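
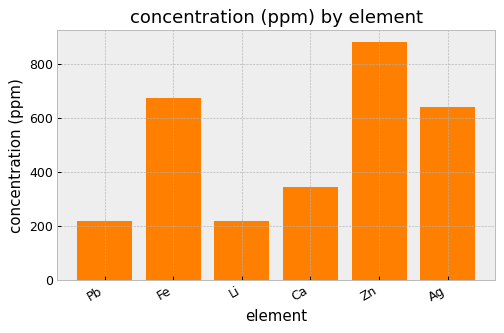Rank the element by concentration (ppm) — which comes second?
Fe

Top 3: Zn ≈ 900, Fe ≈ 700, Ag ≈ 600.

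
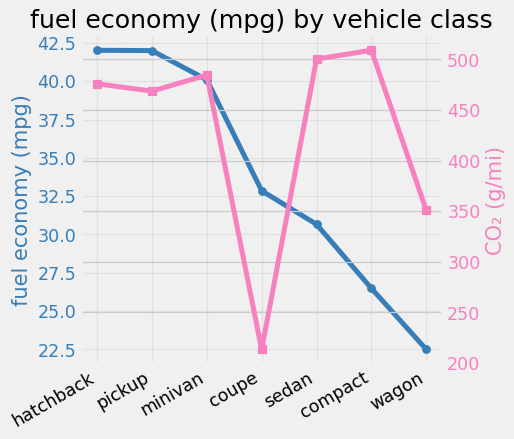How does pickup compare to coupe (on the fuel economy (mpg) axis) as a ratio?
≈ 1.31×

pickup ≈ 42, coupe ≈ 32; 42/32 ≈ 1.31.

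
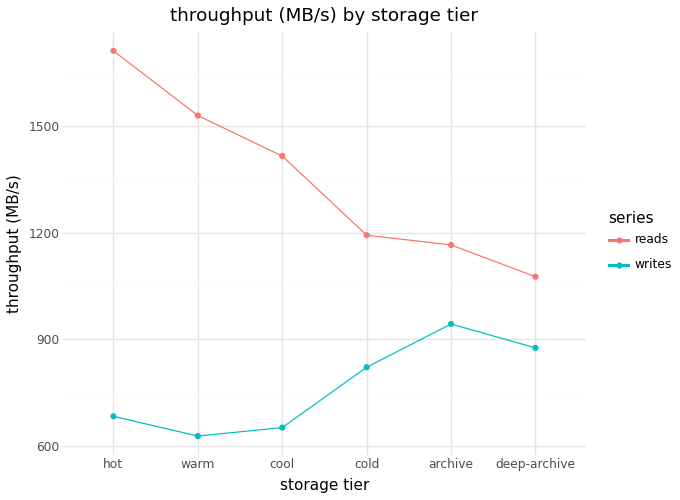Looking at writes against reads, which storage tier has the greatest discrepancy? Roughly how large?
hot: writes ≈ 700, reads ≈ 1700 → gap ≈ 1000. Next-largest (warm) is only ≈ 900.

hot, ≈ 1000 MB/s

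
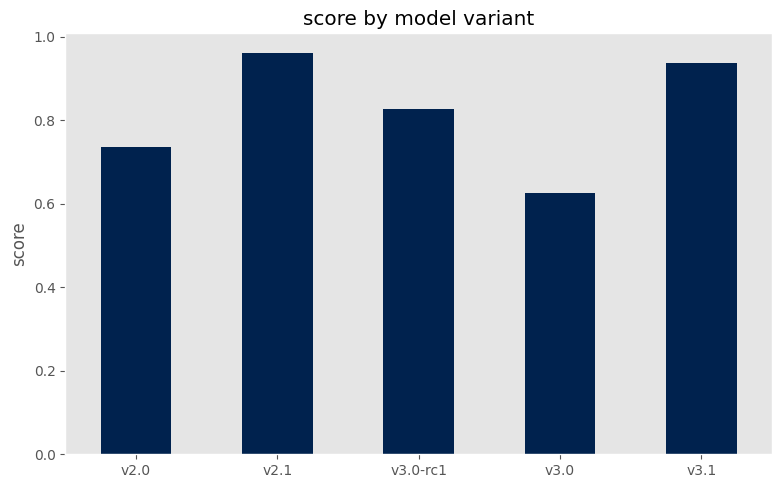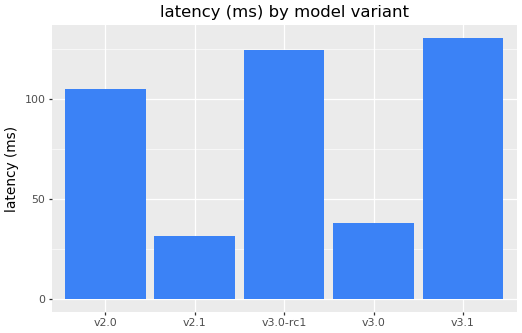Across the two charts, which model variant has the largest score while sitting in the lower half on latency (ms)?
v2.1

Chart 2 median latency (ms) ≈ 100; below-median model variants: v2.1, v3.0. Among those, v2.1 has the highest score (≈ 1).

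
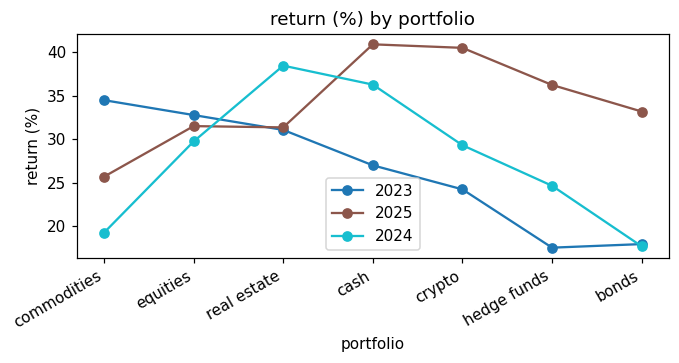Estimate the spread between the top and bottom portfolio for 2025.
≈ 14

Max cash ≈ 40, min commodities ≈ 26; range ≈ 14.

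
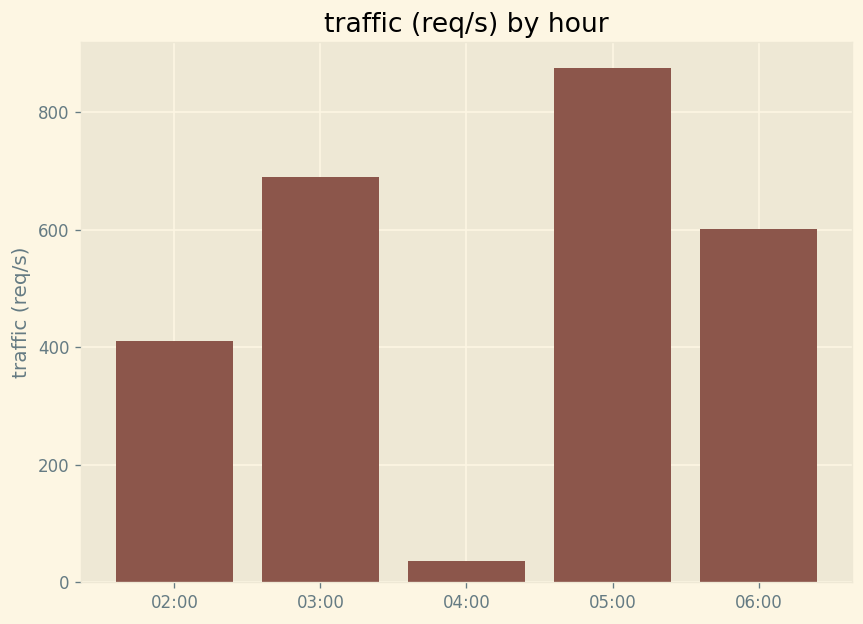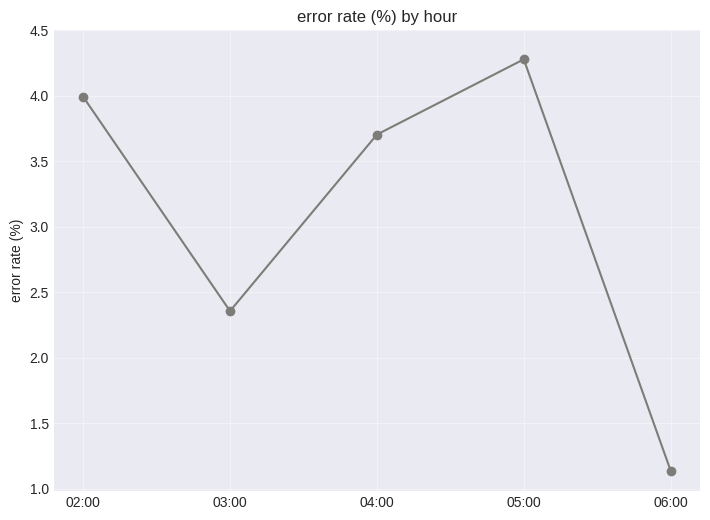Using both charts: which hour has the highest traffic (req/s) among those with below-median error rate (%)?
Chart 2 median error rate (%) ≈ 3.5; below-median hours: 03:00, 06:00. Among those, 03:00 has the highest traffic (req/s) (≈ 700).

03:00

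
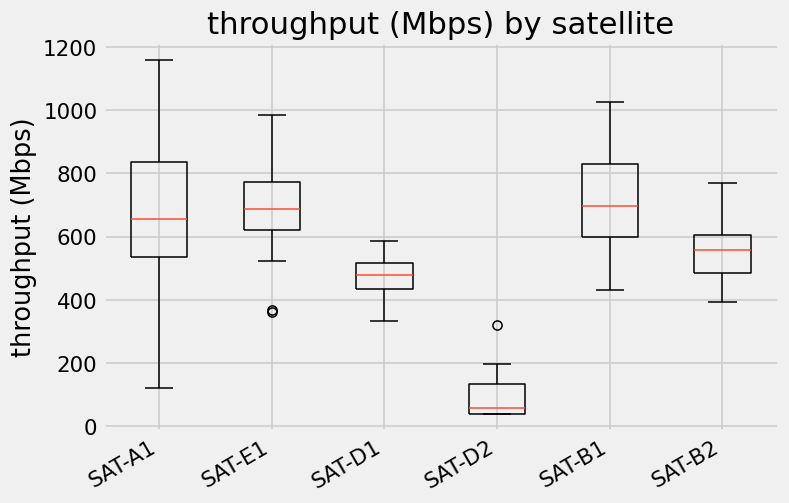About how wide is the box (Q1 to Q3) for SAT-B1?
≈ 250

Q3 ≈ 850, Q1 ≈ 600; IQR ≈ 250.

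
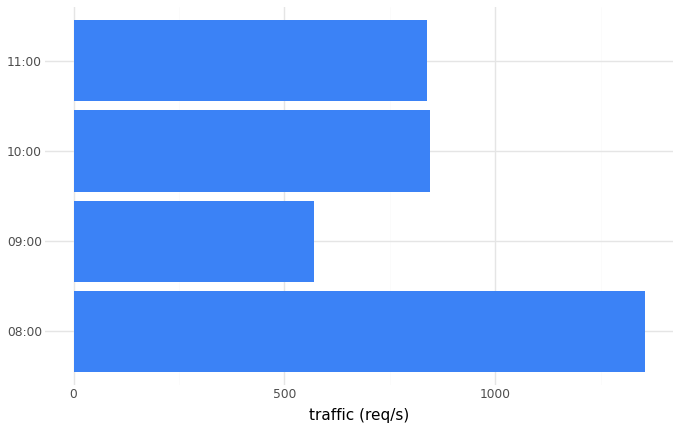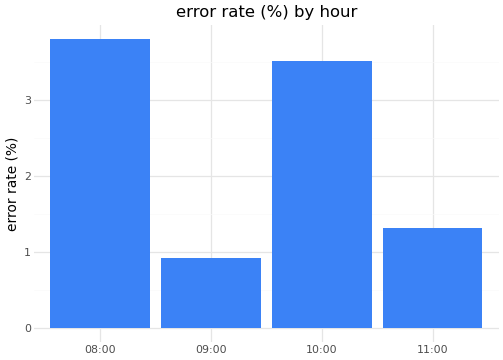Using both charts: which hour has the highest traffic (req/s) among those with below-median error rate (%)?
Chart 2 median error rate (%) ≈ 2.5; below-median hours: 09:00, 11:00. Among those, 11:00 has the highest traffic (req/s) (≈ 800).

11:00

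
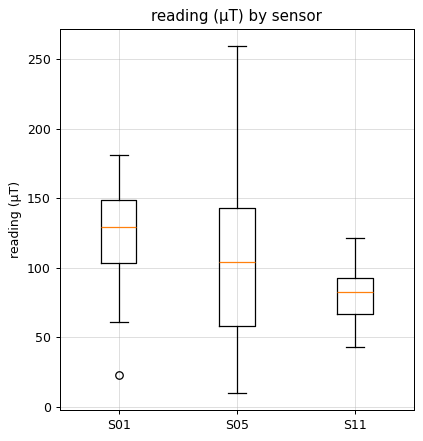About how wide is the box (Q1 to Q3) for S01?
Q3 ≈ 150, Q1 ≈ 105; IQR ≈ 45.

≈ 45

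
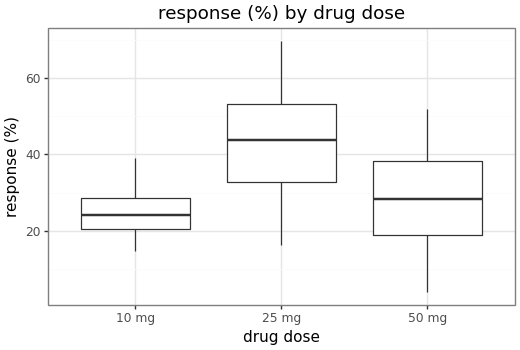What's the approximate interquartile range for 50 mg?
Q3 ≈ 38, Q1 ≈ 20; IQR ≈ 18.

≈ 18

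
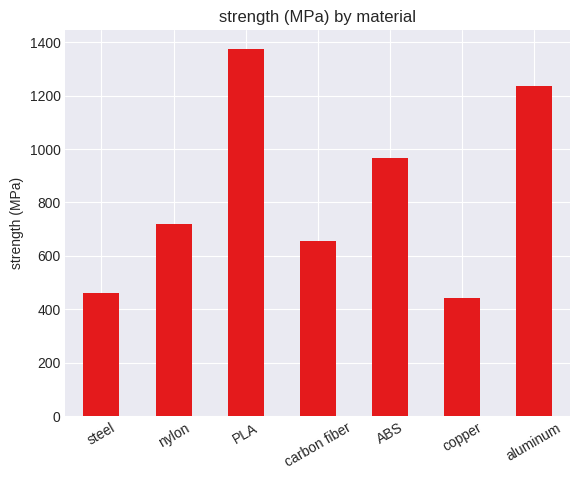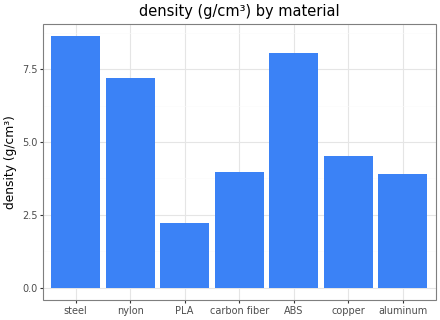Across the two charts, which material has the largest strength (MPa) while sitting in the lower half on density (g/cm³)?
Chart 2 median density (g/cm³) ≈ 5; below-median materials: PLA, carbon fiber, aluminum. Among those, PLA has the highest strength (MPa) (≈ 1400).

PLA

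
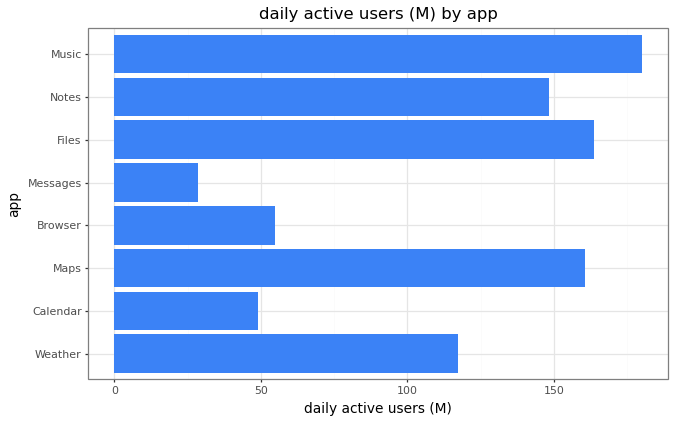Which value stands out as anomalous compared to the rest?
Messages ≈ 20; the rest sit between ≈ 40 and ≈ 180.

Messages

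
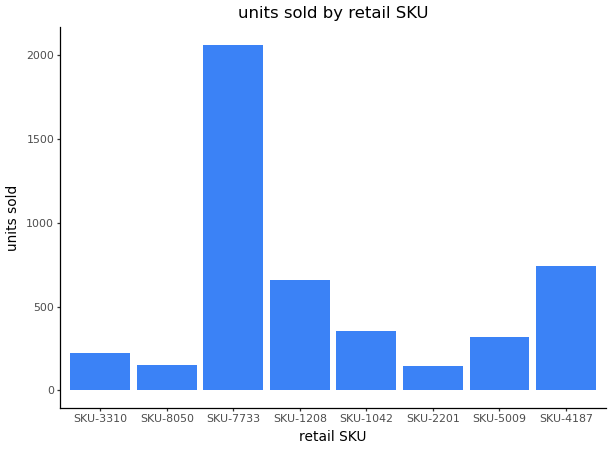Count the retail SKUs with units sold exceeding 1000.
1

Above 1000: SKU-7733.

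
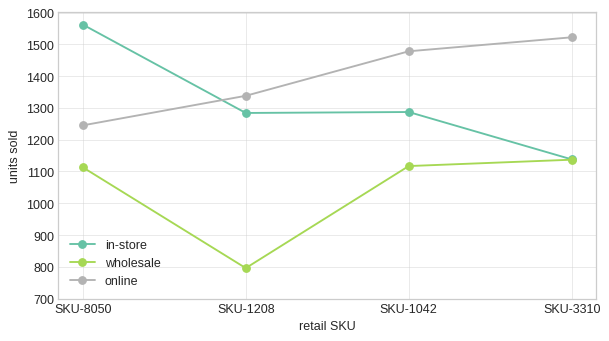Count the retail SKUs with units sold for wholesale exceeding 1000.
Above 1000: SKU-8050, SKU-1042, SKU-3310.

3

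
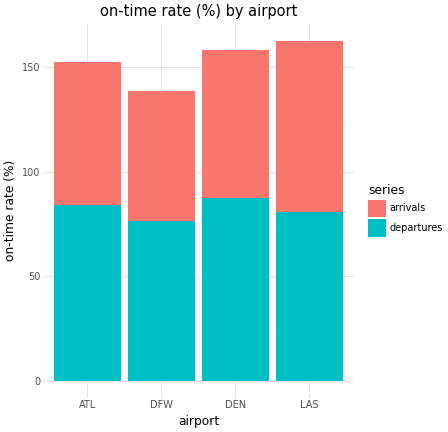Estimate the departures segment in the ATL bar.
≈ 80

departures top ≈ 80, bottom ≈ 0; segment ≈ 80.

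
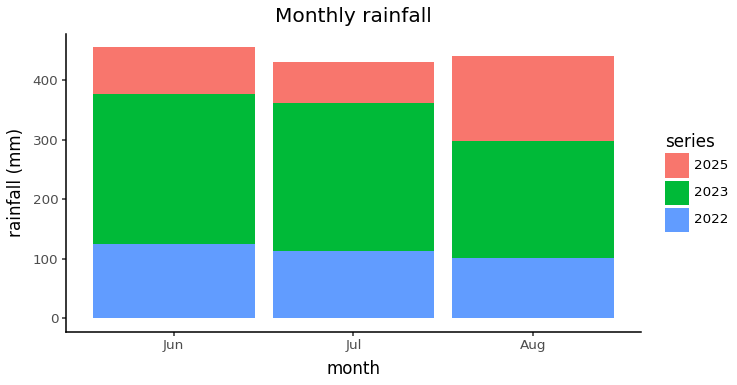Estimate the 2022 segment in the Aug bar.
2022 top ≈ 100, bottom ≈ 0; segment ≈ 100.

≈ 100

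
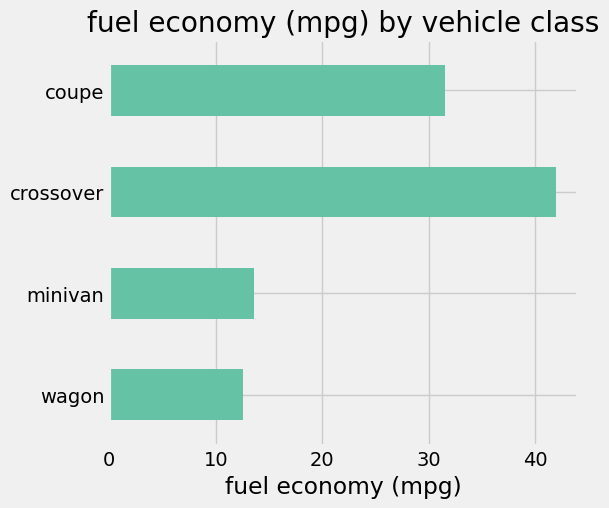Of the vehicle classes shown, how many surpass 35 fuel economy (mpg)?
Above 35: crossover.

1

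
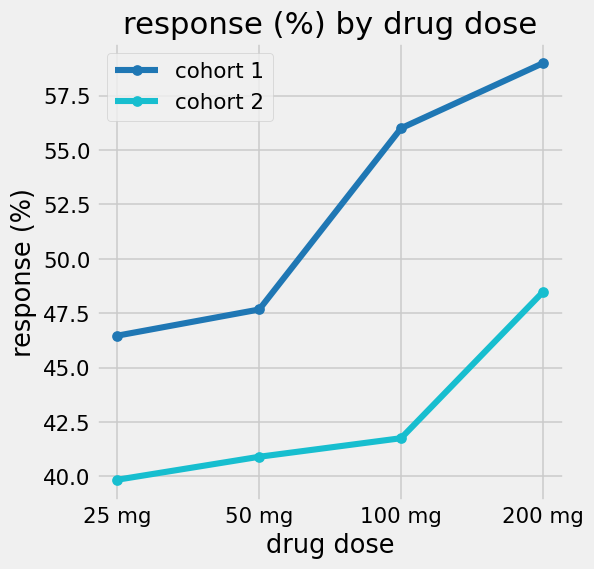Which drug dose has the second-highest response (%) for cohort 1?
Top 3 for cohort 1: 200 mg ≈ 58, 100 mg ≈ 56, 50 mg ≈ 48.

100 mg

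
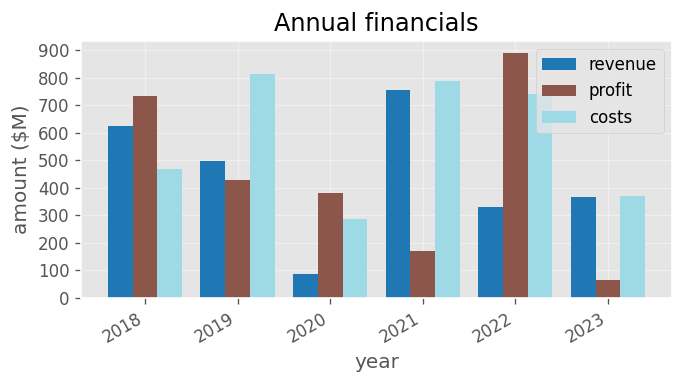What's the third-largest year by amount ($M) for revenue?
2019

Top 4 for revenue: 2021 ≈ 800, 2018 ≈ 600, 2019 ≈ 500, 2023 ≈ 400.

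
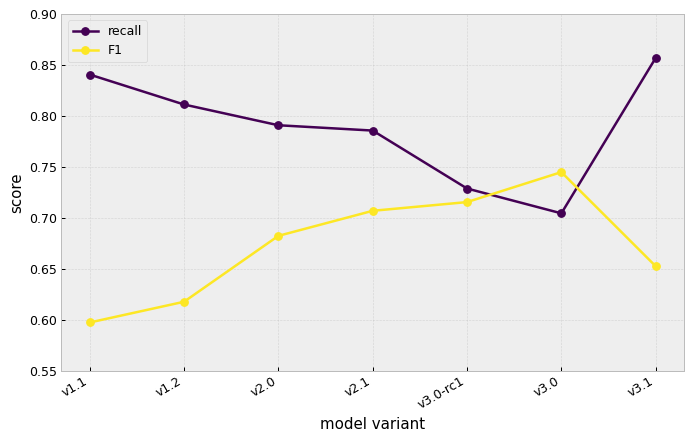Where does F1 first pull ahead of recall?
v3.0-rc1: F1 ≈ 0.70 vs recall ≈ 0.75 (not yet); v3.0: F1 ≈ 0.75 vs recall ≈ 0.70 (first crossover).

v3.0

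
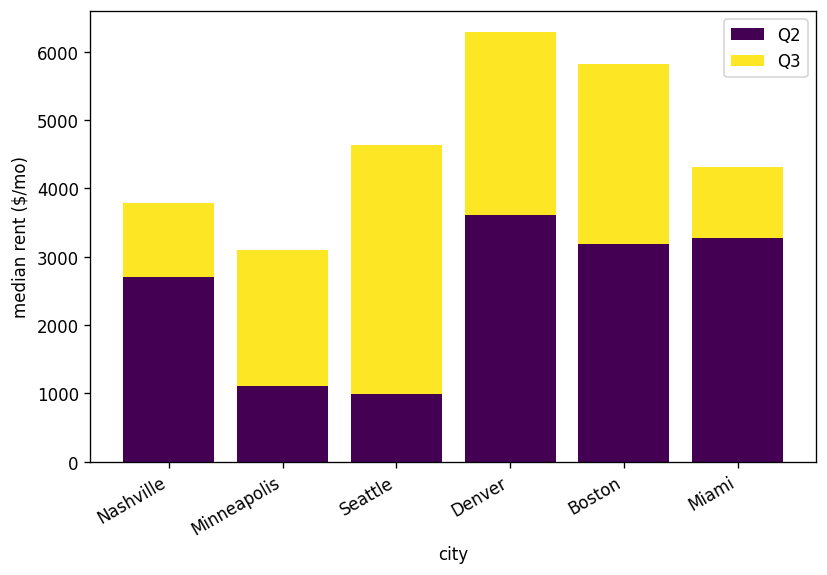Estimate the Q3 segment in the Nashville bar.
≈ 1000

Q3 top ≈ 4000, bottom ≈ 3000; segment ≈ 1000.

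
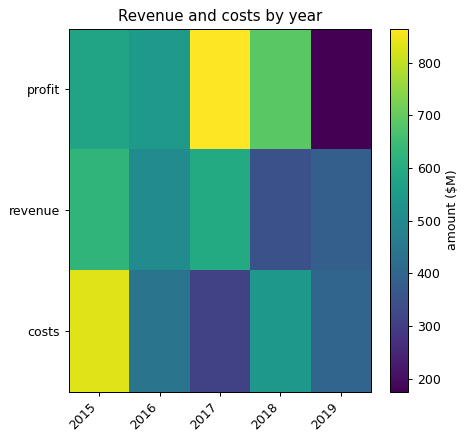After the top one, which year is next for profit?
2018

Top 3 for profit: 2017 ≈ 900, 2018 ≈ 700, 2015 ≈ 600.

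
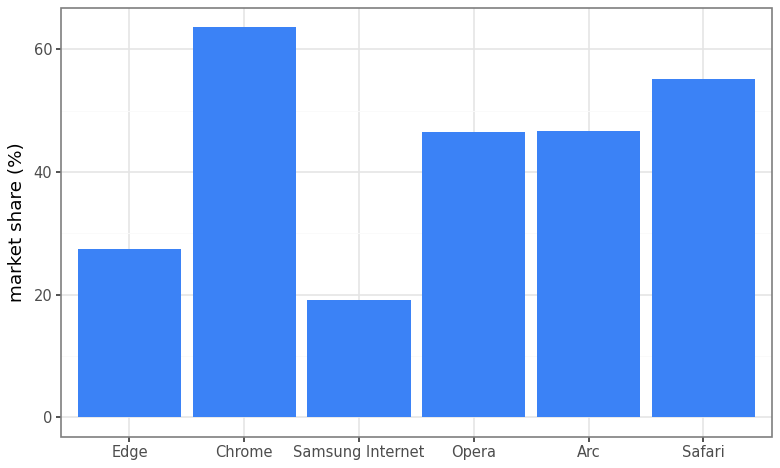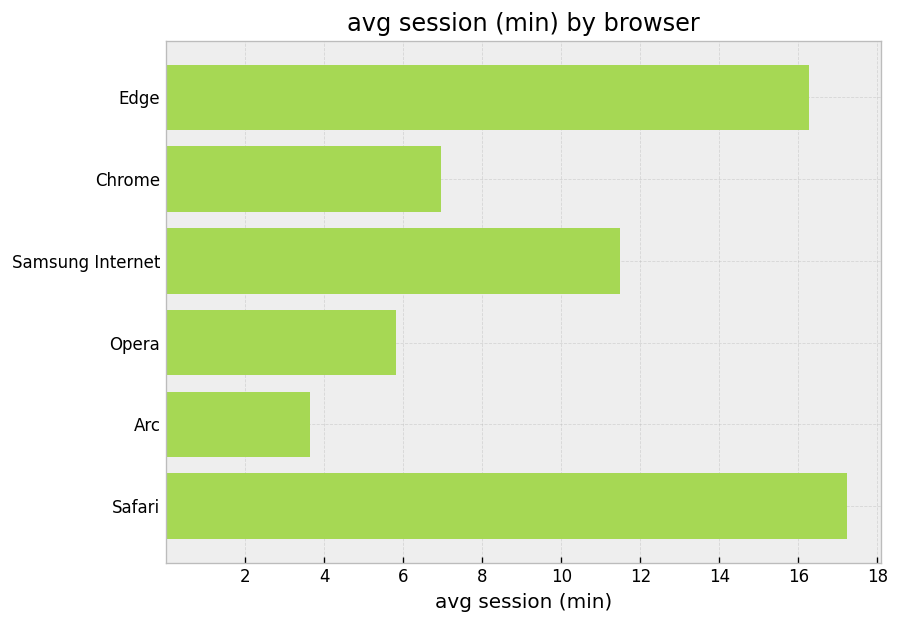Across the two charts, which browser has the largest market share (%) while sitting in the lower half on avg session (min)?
Chart 2 median avg session (min) ≈ 10; below-median browsers: Chrome, Opera, Arc. Among those, Chrome has the highest market share (%) (≈ 60).

Chrome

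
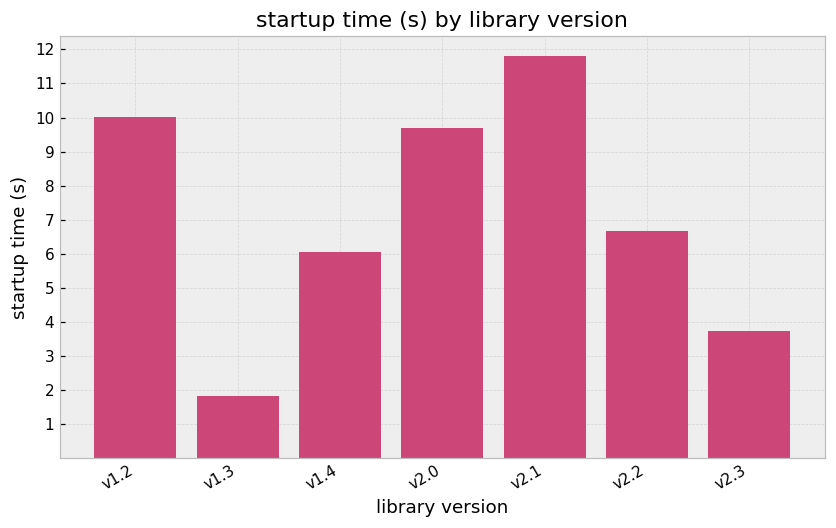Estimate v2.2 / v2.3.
≈ 1.75×

v2.2 ≈ 7, v2.3 ≈ 4; 7/4 ≈ 1.75.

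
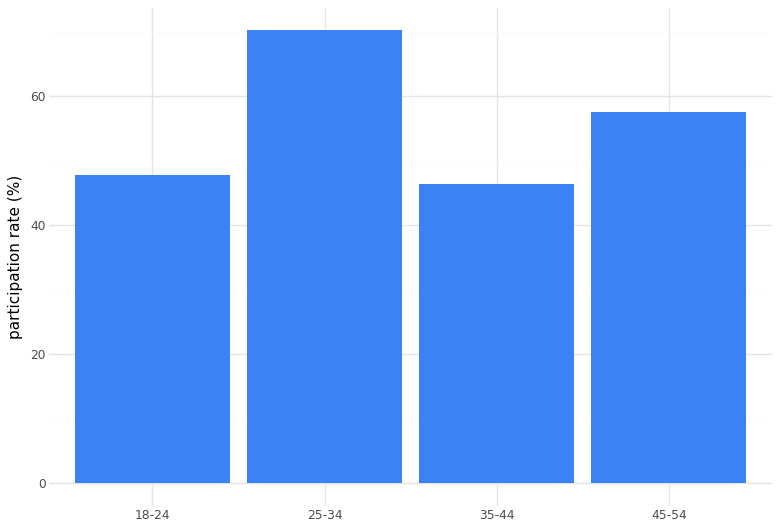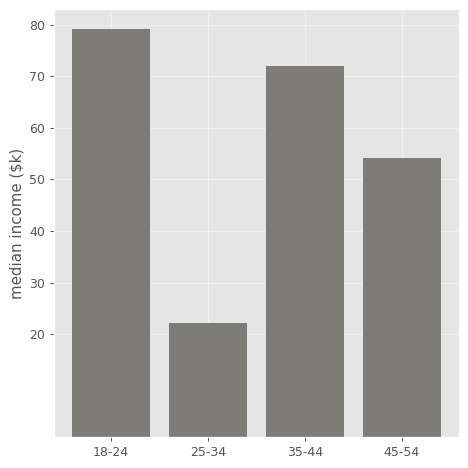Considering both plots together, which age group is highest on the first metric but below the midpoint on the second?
Chart 2 median median income ($k) ≈ 60; below-median age groups: 25-34, 45-54. Among those, 25-34 has the highest participation rate (%) (≈ 70).

25-34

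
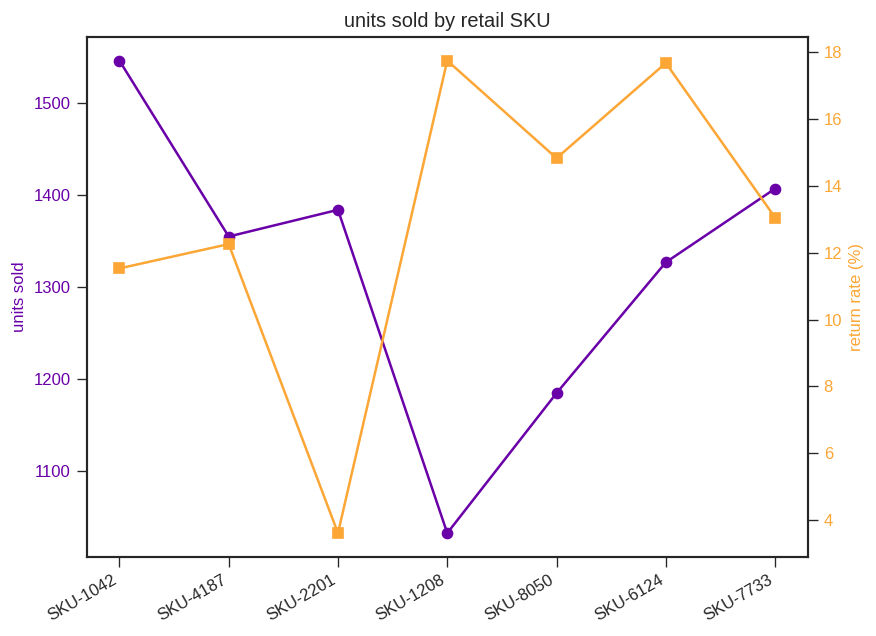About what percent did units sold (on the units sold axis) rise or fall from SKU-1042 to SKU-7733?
SKU-1042 ≈ 1550, SKU-7733 ≈ 1400; (1400 − 1550) / 1550 ≈ -9.7%.

≈ -9.7%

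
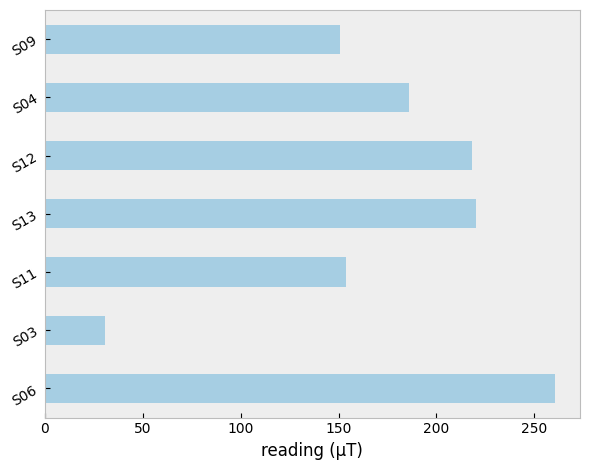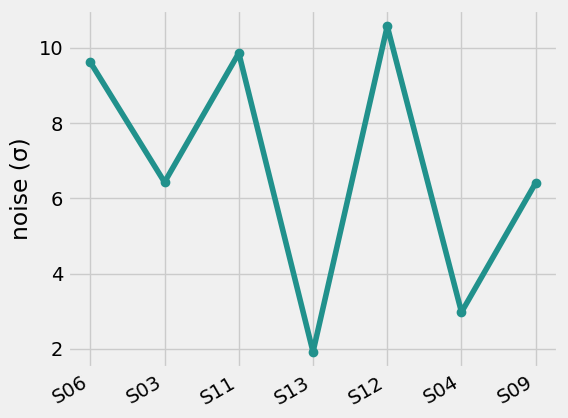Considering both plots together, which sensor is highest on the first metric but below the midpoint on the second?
S13

Chart 2 median noise (σ) ≈ 6; below-median sensors: S13, S04, S09. Among those, S13 has the highest reading (µT) (≈ 225).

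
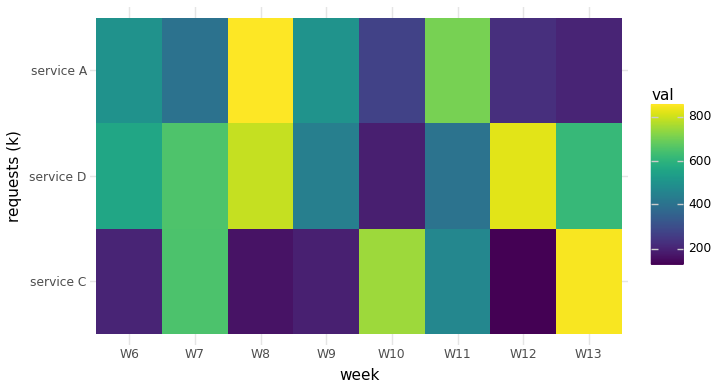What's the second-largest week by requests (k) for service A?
Top 3 for service A: W8 ≈ 900, W11 ≈ 700, W9 ≈ 500.

W11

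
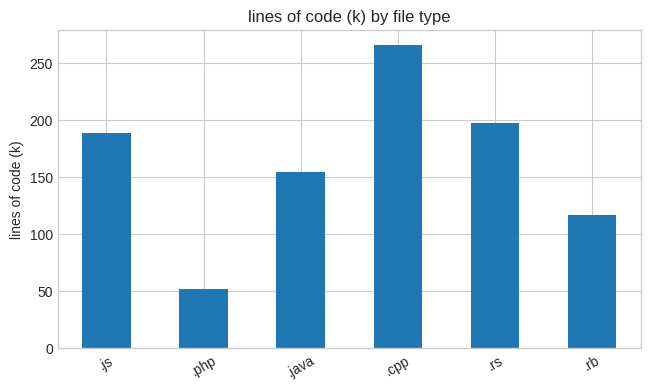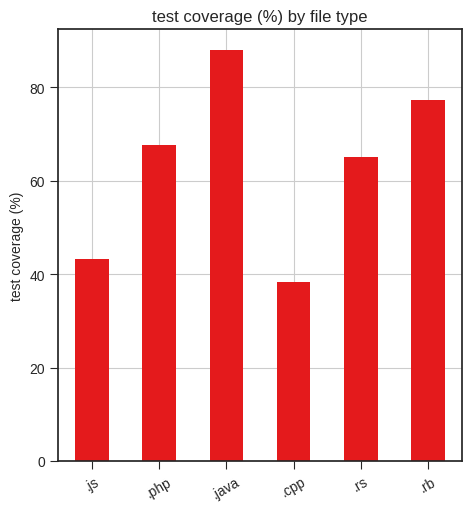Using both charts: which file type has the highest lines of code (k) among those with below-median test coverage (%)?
Chart 2 median test coverage (%) ≈ 70; below-median file types: .js, .cpp, .rs. Among those, .cpp has the highest lines of code (k) (≈ 275).

.cpp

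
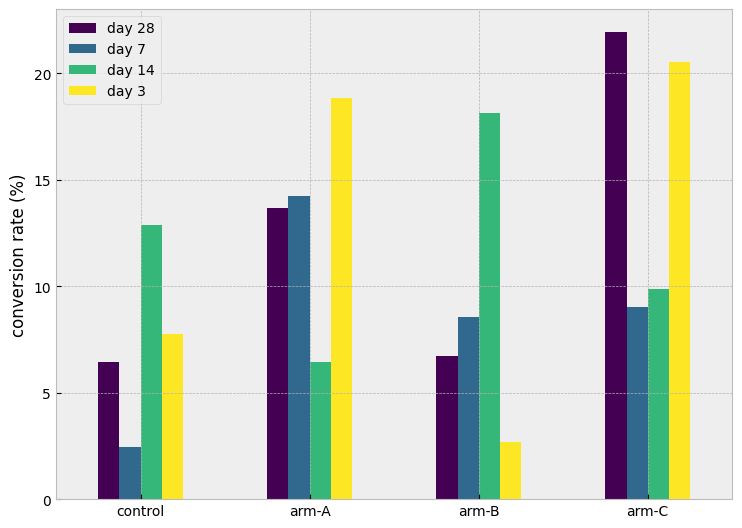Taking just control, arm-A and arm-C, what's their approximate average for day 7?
≈ 9

(2 + 14 + 10) / 3 ≈ 9.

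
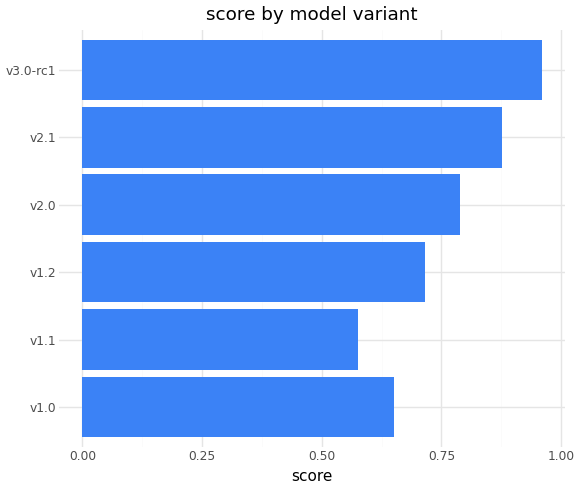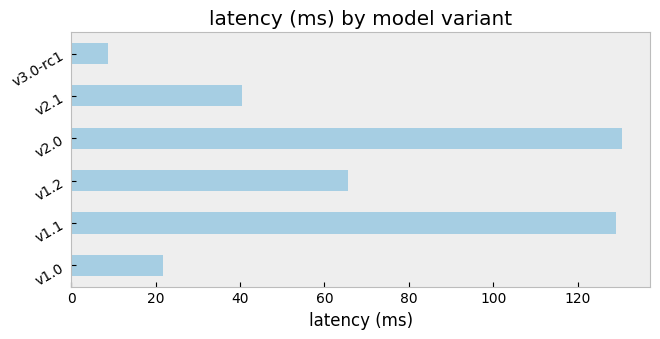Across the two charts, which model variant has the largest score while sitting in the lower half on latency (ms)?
Chart 2 median latency (ms) ≈ 60; below-median model variants: v1.0, v2.1, v3.0-rc1. Among those, v3.0-rc1 has the highest score (≈ 1).

v3.0-rc1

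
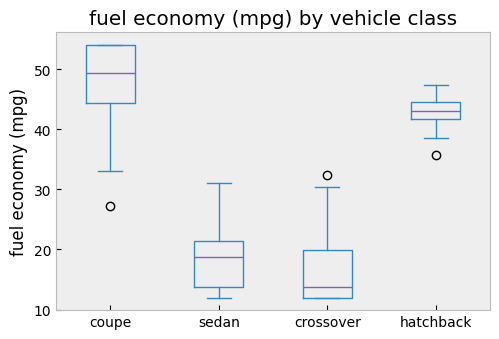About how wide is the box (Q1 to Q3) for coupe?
≈ 10

Q3 ≈ 55, Q1 ≈ 45; IQR ≈ 10.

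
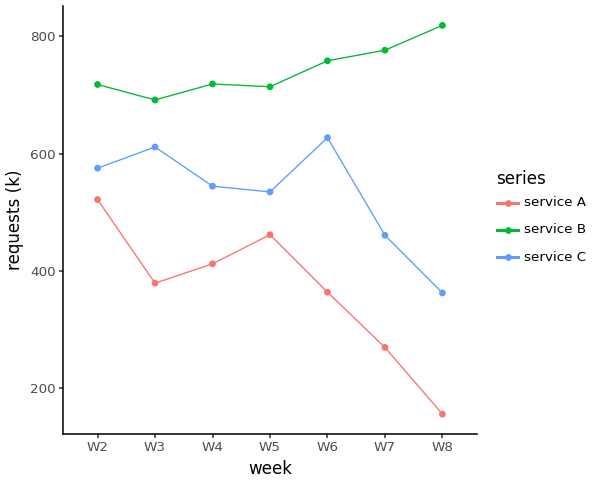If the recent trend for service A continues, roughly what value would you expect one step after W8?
Last three: 400, 300, 200 → slope ≈ -100/step → next ≈ 100.

≈ 100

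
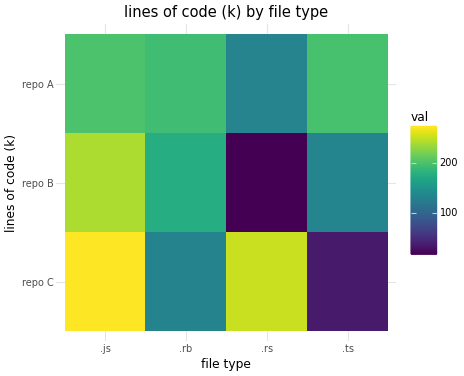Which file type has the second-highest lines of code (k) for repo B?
Top 3 for repo B: .js ≈ 250, .rb ≈ 175, .ts ≈ 125.

.rb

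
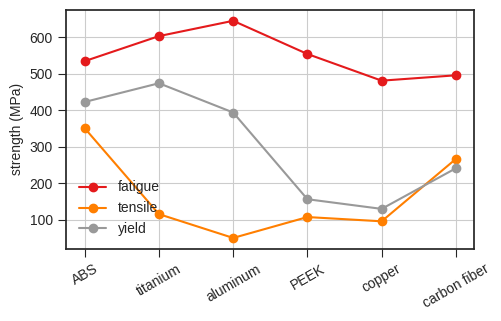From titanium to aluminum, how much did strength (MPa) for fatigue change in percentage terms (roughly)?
titanium ≈ 600, aluminum ≈ 650; (650 − 600) / 600 ≈ +8.3%.

≈ +8.3%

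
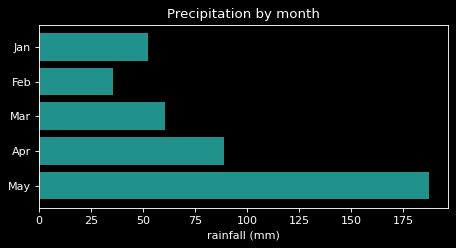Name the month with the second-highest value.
Top 3: May ≈ 180, Apr ≈ 80, Mar ≈ 60.

Apr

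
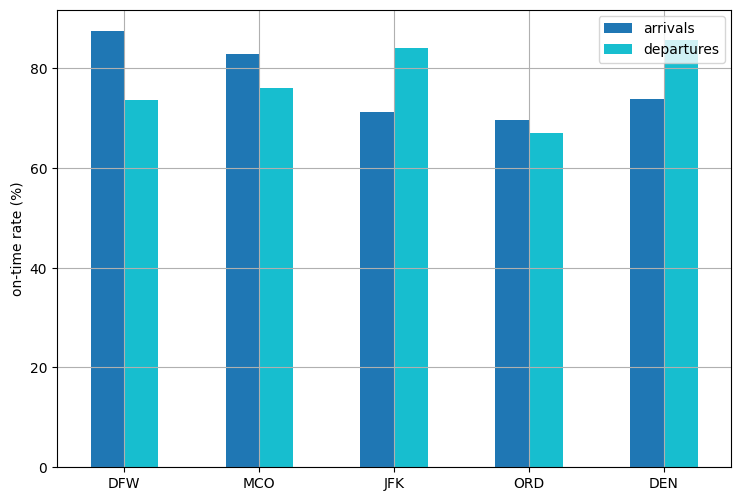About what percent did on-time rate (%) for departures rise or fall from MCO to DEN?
MCO ≈ 80, DEN ≈ 90; (90 − 80) / 80 ≈ +12.5%.

≈ +12.5%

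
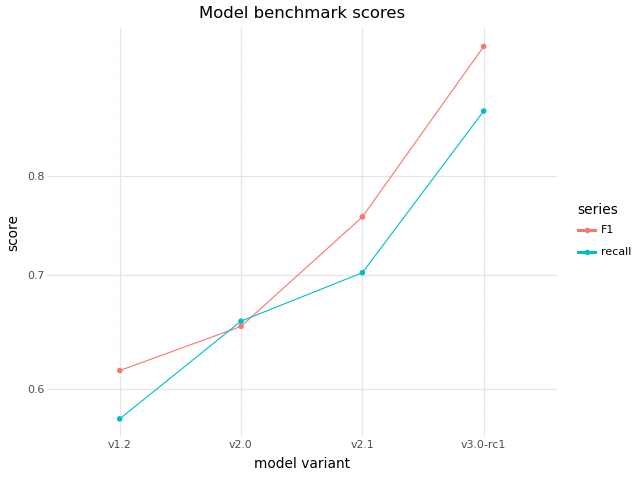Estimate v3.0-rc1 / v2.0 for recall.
v3.0-rc1 ≈ 0.85, v2.0 ≈ 0.65; 0.85/0.65 ≈ 1.31.

≈ 1.31×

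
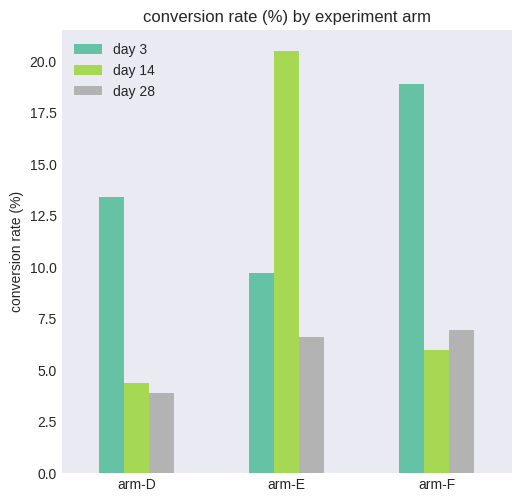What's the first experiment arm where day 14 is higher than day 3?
arm-D: day 14 ≈ 4 vs day 3 ≈ 14 (not yet); arm-E: day 14 ≈ 20 vs day 3 ≈ 10 (first crossover).

arm-E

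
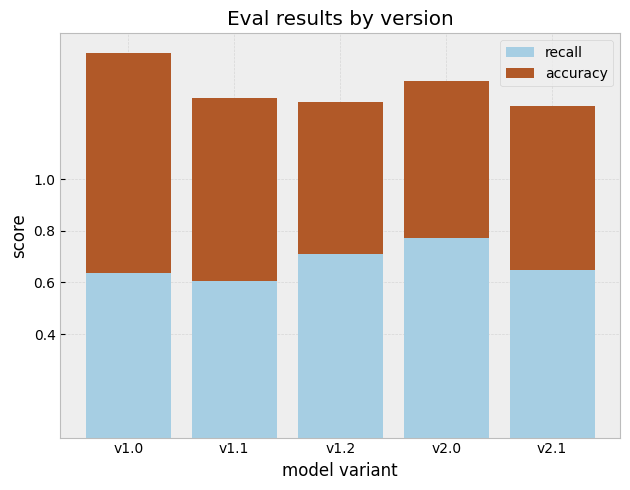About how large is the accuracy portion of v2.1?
accuracy top ≈ 1.2, bottom ≈ 0.6; segment ≈ 0.6.

≈ 0.6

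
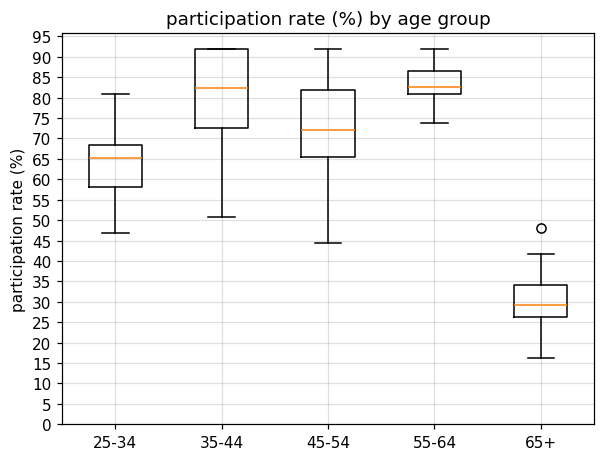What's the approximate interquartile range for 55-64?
≈ 5

Q3 ≈ 85, Q1 ≈ 80; IQR ≈ 5.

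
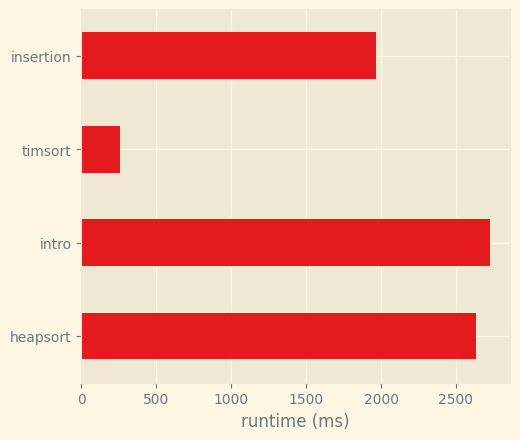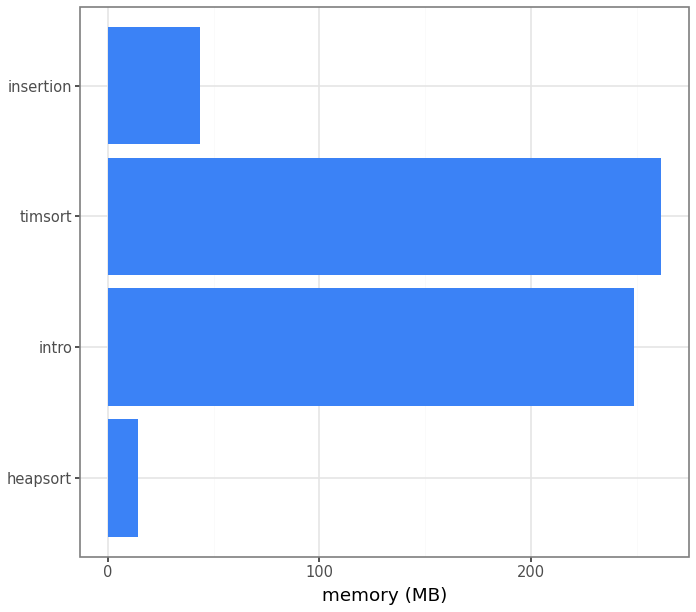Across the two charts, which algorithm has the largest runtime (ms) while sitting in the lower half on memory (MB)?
heapsort

Chart 2 median memory (MB) ≈ 150; below-median algorithms: heapsort, insertion. Among those, heapsort has the highest runtime (ms) (≈ 2500).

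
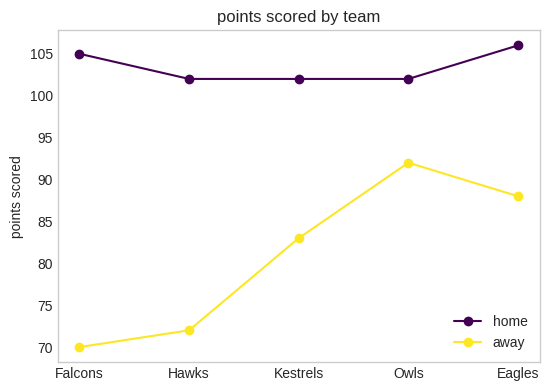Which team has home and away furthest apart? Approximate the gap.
Falcons, ≈ 35

Falcons: home ≈ 105, away ≈ 70 → gap ≈ 35. Next-largest (Hawks) is only ≈ 30.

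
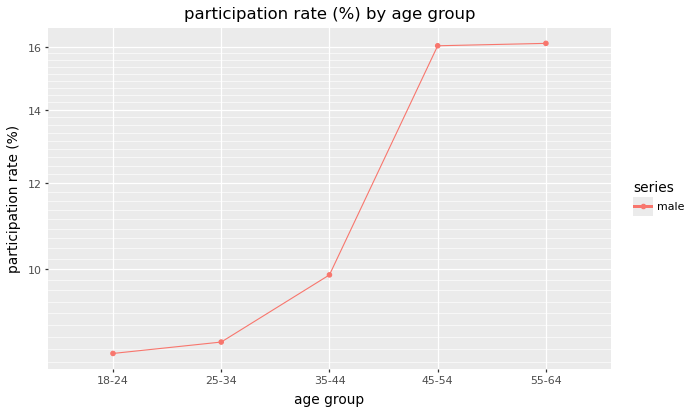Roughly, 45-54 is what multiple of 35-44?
45-54 ≈ 16, 35-44 ≈ 10; 16/10 ≈ 1.6.

≈ 1.6×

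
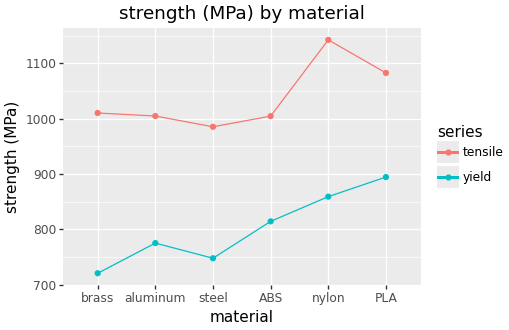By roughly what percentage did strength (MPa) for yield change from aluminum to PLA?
aluminum ≈ 800, PLA ≈ 900; (900 − 800) / 800 ≈ +12.5%.

≈ +12.5%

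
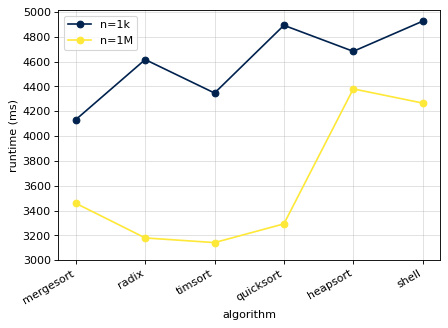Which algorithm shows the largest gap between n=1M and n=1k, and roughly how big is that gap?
quicksort, ≈ 1600 ms

quicksort: n=1M ≈ 3200, n=1k ≈ 4800 → gap ≈ 1600. Next-largest (radix) is only ≈ 1400.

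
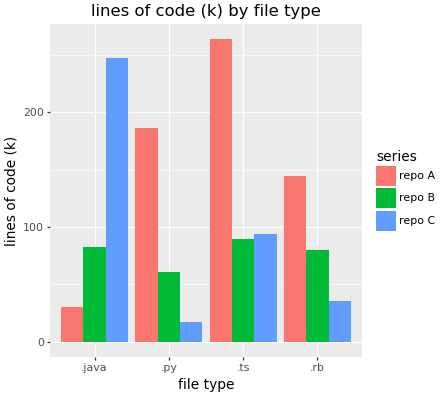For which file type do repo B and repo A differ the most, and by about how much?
.ts: repo B ≈ 100, repo A ≈ 275 → gap ≈ 175. Next-largest (.py) is only ≈ 125.

.ts, ≈ 175 k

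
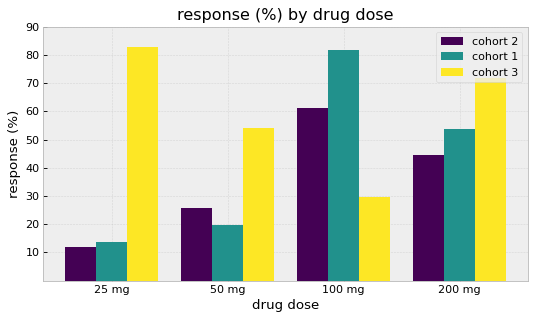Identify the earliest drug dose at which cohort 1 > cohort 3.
50 mg: cohort 1 ≈ 20 vs cohort 3 ≈ 50 (not yet); 100 mg: cohort 1 ≈ 80 vs cohort 3 ≈ 30 (first crossover).

100 mg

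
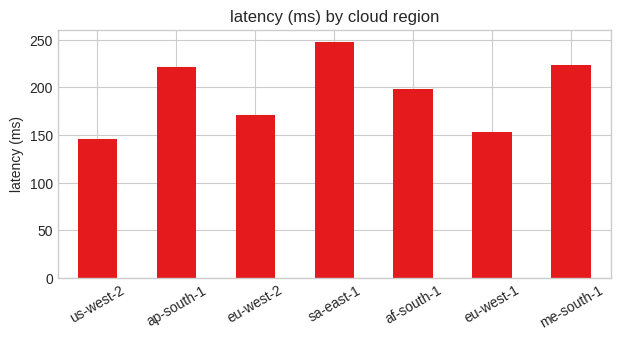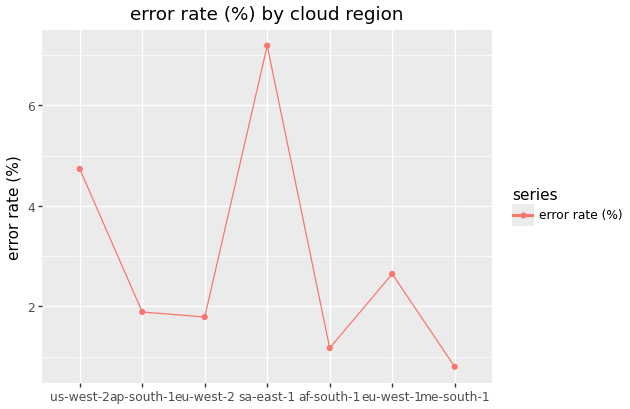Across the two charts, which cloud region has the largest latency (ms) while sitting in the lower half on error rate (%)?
Chart 2 median error rate (%) ≈ 2; below-median cloud regions: eu-west-2, af-south-1, me-south-1. Among those, me-south-1 has the highest latency (ms) (≈ 225).

me-south-1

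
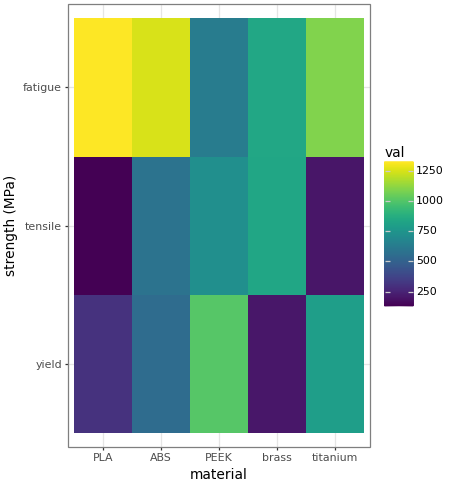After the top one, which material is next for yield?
Top 3 for yield: PEEK ≈ 1000, titanium ≈ 800, ABS ≈ 500.

titanium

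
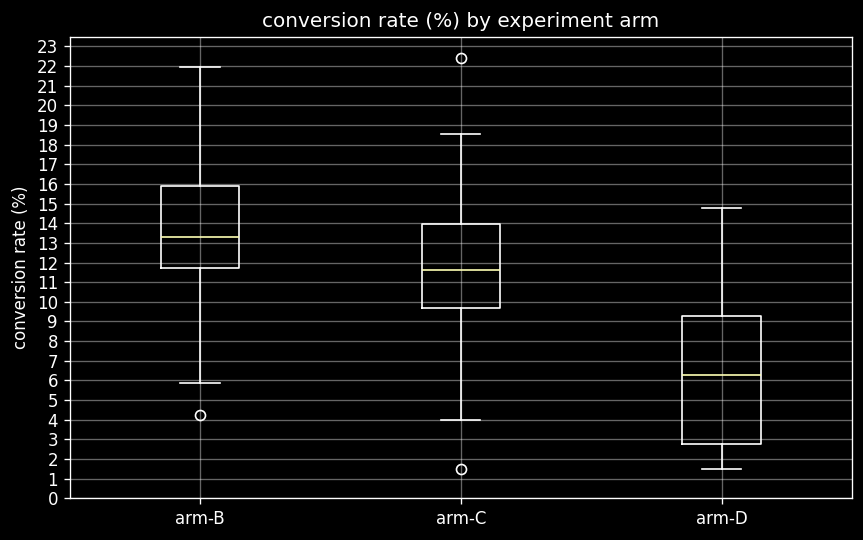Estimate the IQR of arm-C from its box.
Q3 ≈ 14, Q1 ≈ 10; IQR ≈ 4.

≈ 4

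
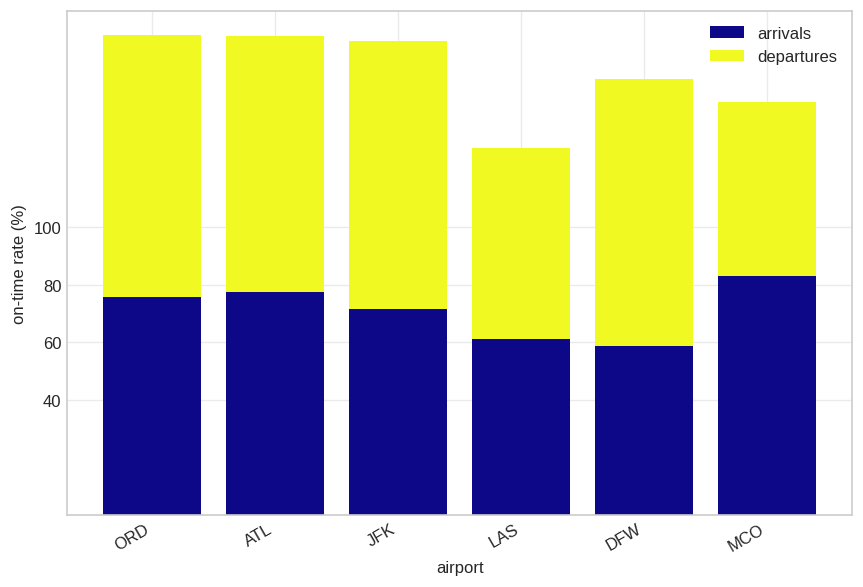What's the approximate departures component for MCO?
departures top ≈ 140, bottom ≈ 80; segment ≈ 60.

≈ 60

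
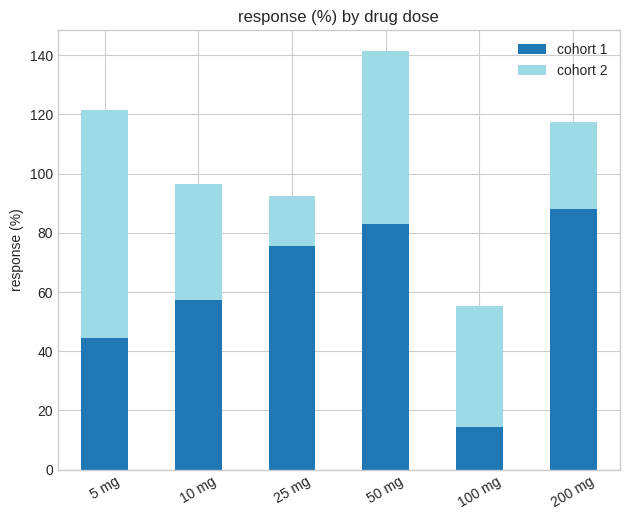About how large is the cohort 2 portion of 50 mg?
≈ 60

cohort 2 top ≈ 140, bottom ≈ 80; segment ≈ 60.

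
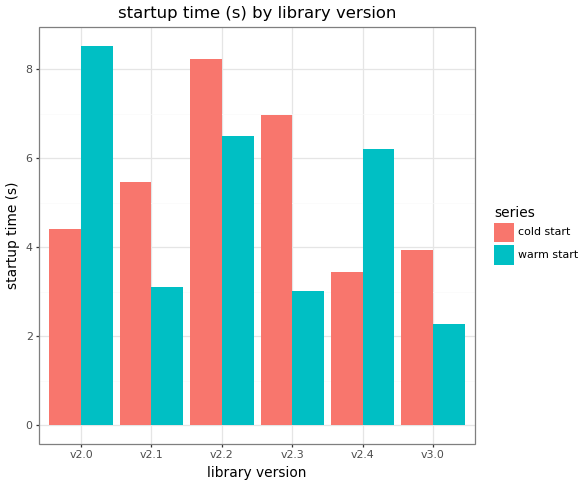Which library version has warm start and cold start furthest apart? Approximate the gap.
v2.0: warm start ≈ 9, cold start ≈ 4 → gap ≈ 5. Next-largest (v2.3) is only ≈ 4.

v2.0, ≈ 5 s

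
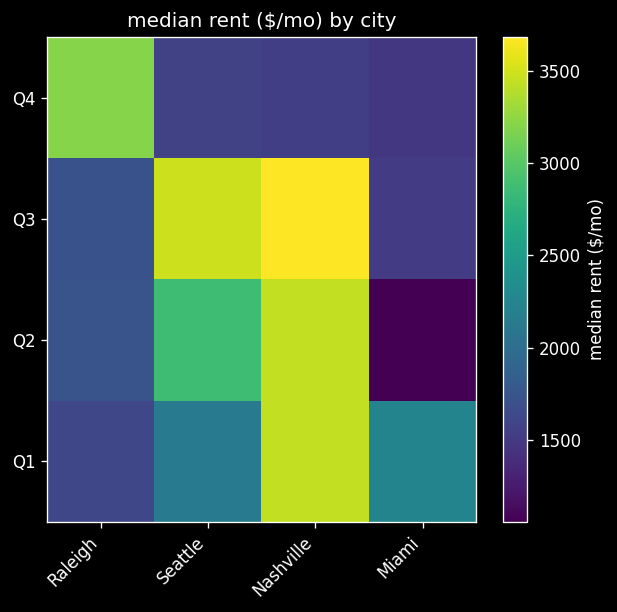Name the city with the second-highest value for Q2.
Top 3 for Q2: Nashville ≈ 3500, Seattle ≈ 3000, Raleigh ≈ 1500.

Seattle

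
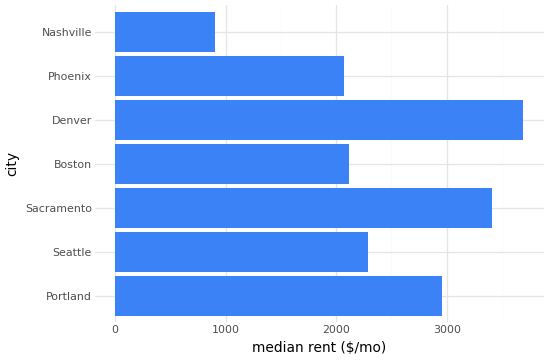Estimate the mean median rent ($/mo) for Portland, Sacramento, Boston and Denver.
(3000 + 3500 + 2000 + 3500) / 4 ≈ 3000.

≈ 3000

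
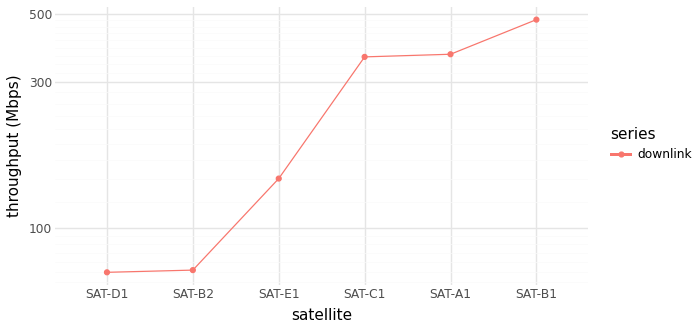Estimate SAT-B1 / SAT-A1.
SAT-B1 ≈ 500, SAT-A1 ≈ 350; 500/350 ≈ 1.43.

≈ 1.43×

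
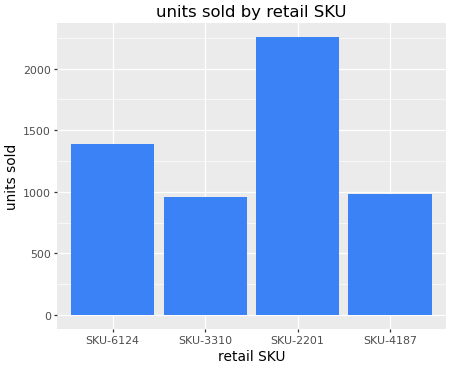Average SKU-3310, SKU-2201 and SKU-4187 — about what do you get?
≈ 1400

(1000 + 2200 + 1000) / 3 ≈ 1400.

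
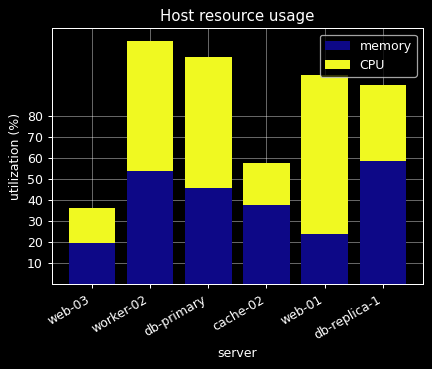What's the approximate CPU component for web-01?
≈ 80

CPU top ≈ 100, bottom ≈ 20; segment ≈ 80.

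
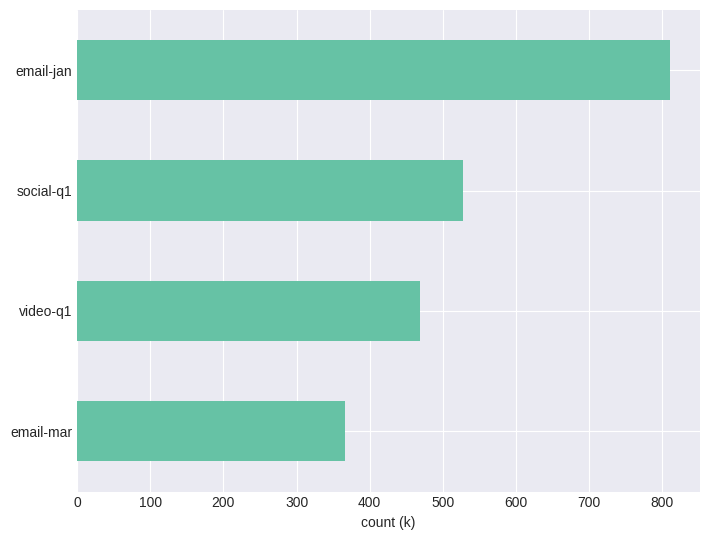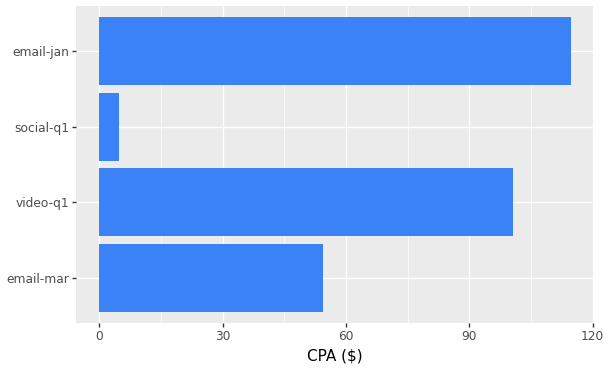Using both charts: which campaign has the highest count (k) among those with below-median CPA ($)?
Chart 2 median CPA ($) ≈ 80; below-median campaigns: email-mar, social-q1. Among those, social-q1 has the highest count (k) (≈ 500).

social-q1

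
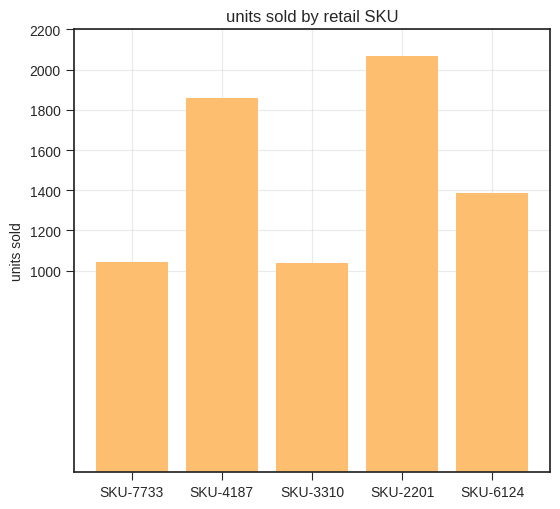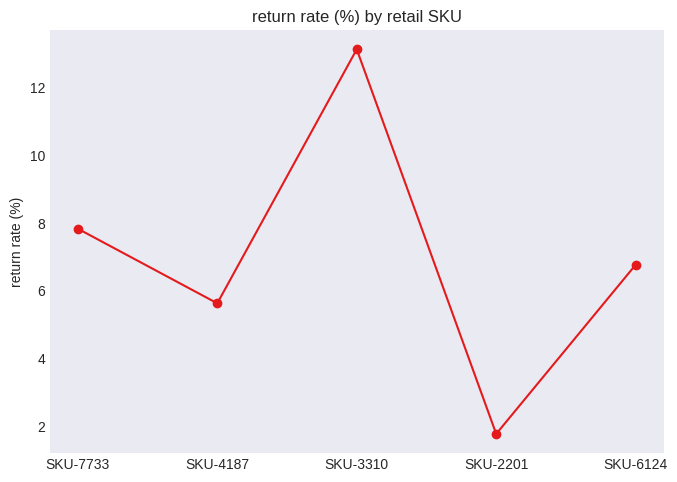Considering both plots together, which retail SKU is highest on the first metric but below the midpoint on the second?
Chart 2 median return rate (%) ≈ 6; below-median retail SKUs: SKU-4187, SKU-2201. Among those, SKU-2201 has the highest units sold (≈ 2000).

SKU-2201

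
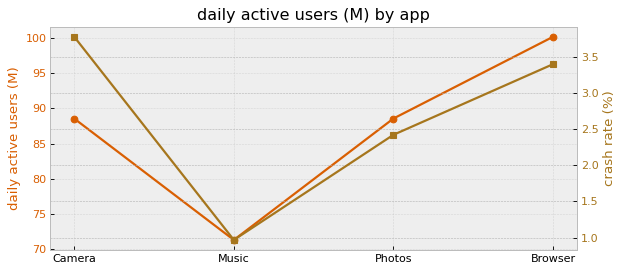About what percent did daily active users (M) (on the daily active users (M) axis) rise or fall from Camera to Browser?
Camera ≈ 90, Browser ≈ 100; (100 − 90) / 90 ≈ +11.1%.

≈ +11.1%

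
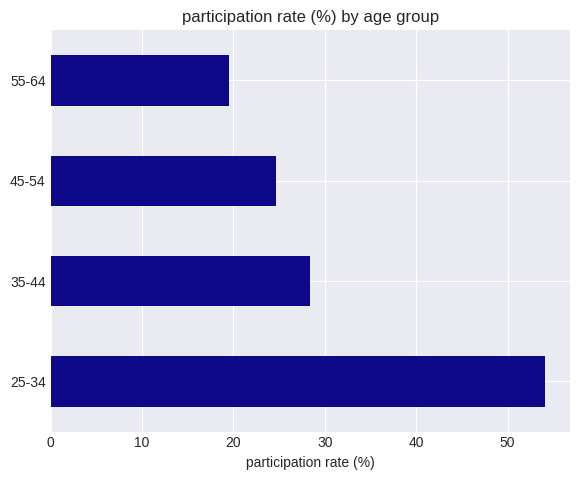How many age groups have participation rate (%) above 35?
Above 35: 25-34.

1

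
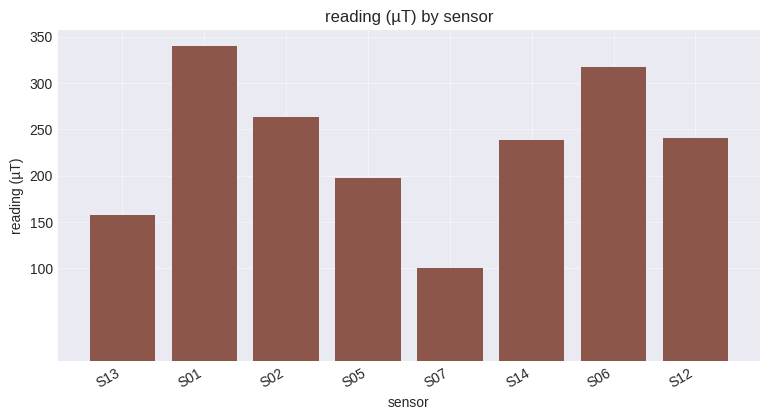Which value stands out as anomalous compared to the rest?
S07

S07 ≈ 100; the rest sit between ≈ 150 and ≈ 350.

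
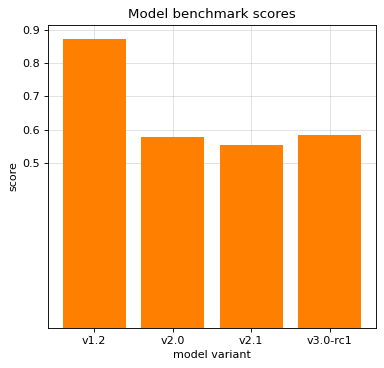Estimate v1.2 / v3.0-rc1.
v1.2 ≈ 0.9, v3.0-rc1 ≈ 0.6; 0.9/0.6 ≈ 1.5.

≈ 1.5×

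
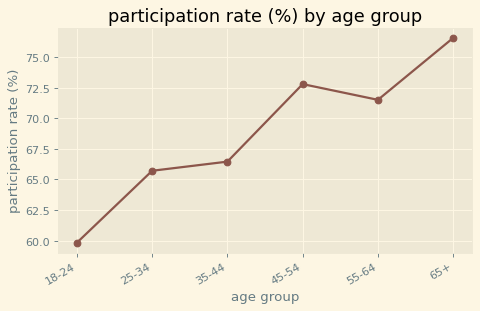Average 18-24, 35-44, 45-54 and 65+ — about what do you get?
≈ 68

(60 + 66 + 72 + 76) / 4 ≈ 68.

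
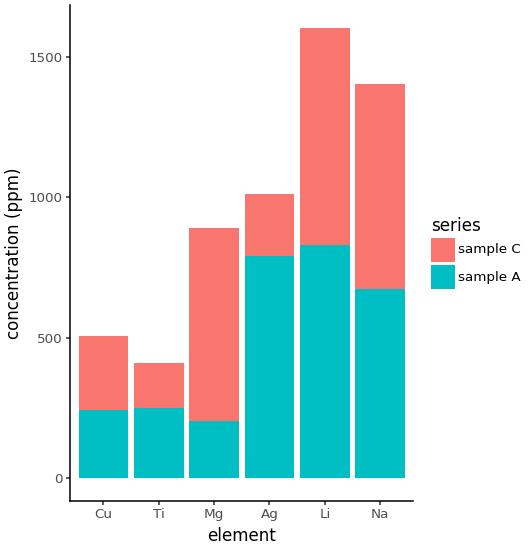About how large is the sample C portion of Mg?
sample C top ≈ 800, bottom ≈ 200; segment ≈ 600.

≈ 600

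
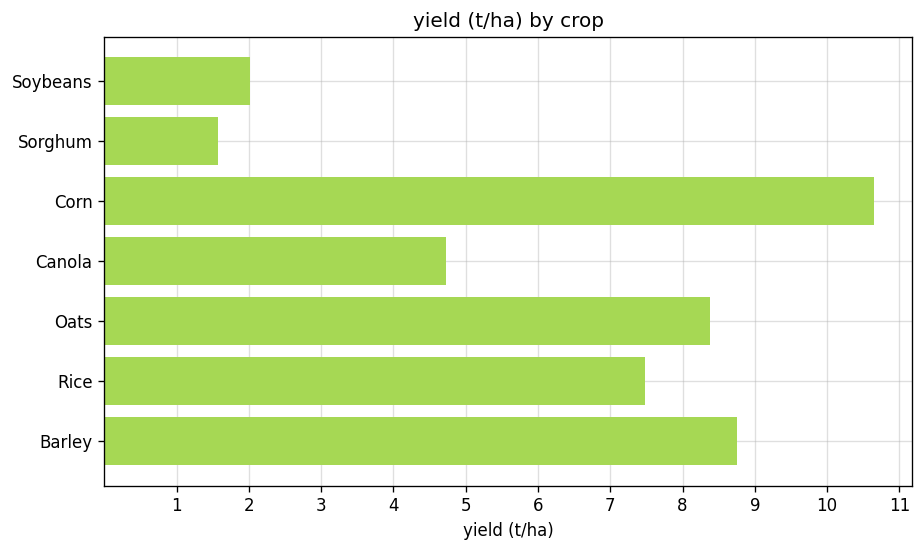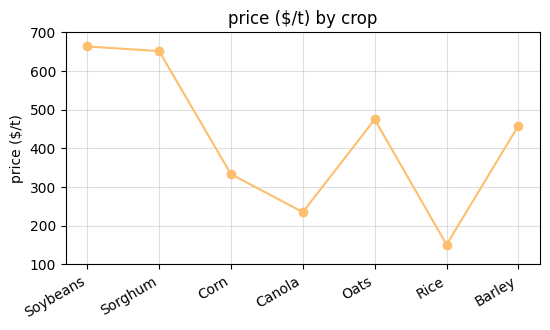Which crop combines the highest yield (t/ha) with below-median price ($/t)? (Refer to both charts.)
Corn

Chart 2 median price ($/t) ≈ 500; below-median crops: Corn, Canola, Rice. Among those, Corn has the highest yield (t/ha) (≈ 11).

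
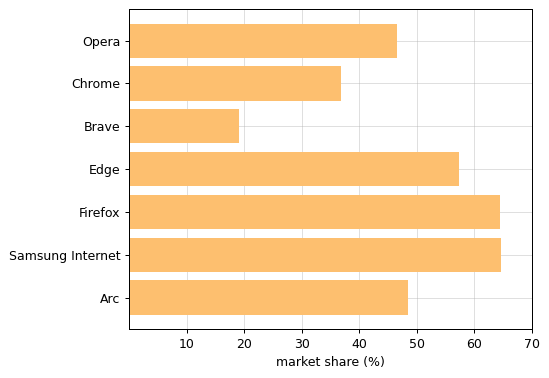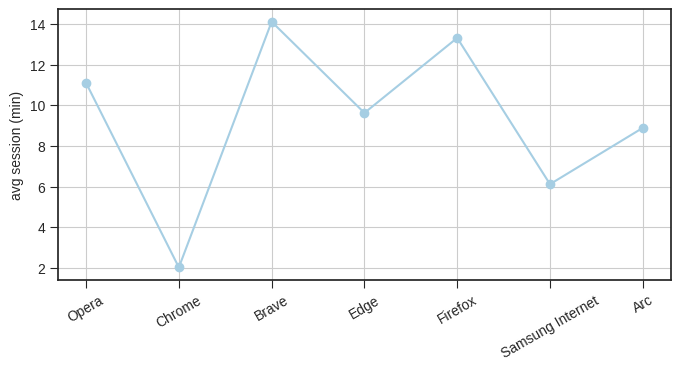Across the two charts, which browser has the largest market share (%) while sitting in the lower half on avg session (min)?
Chart 2 median avg session (min) ≈ 10; below-median browsers: Chrome, Samsung Internet, Arc. Among those, Samsung Internet has the highest market share (%) (≈ 60).

Samsung Internet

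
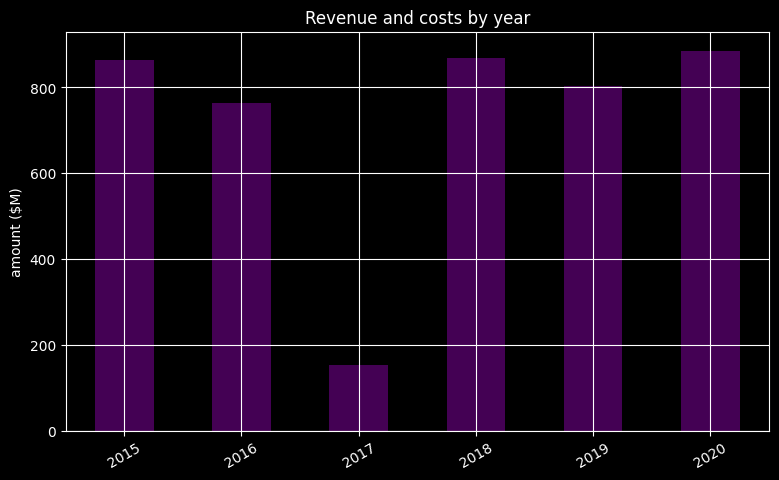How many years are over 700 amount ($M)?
Above 700: 2015, 2016, 2018, 2019, 2020.

5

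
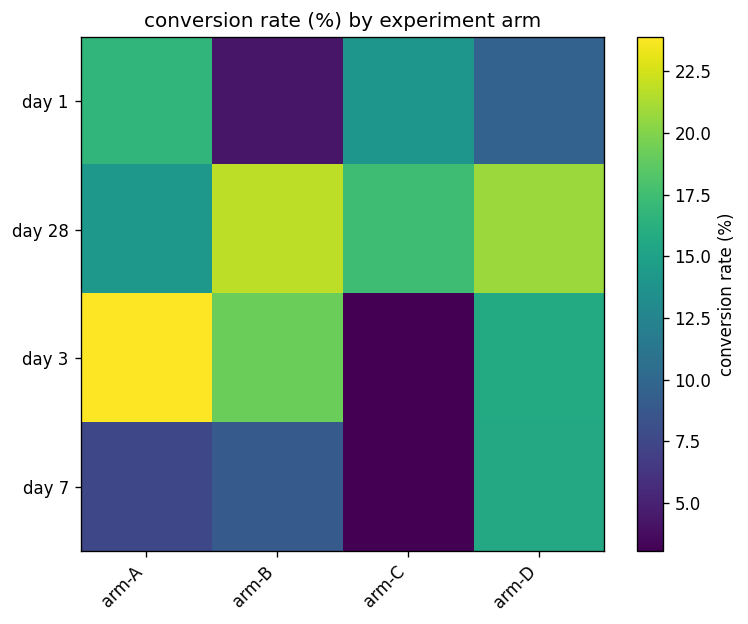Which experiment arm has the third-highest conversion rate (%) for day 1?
Top 4 for day 1: arm-A ≈ 16, arm-C ≈ 14, arm-D ≈ 10, arm-B ≈ 4.

arm-D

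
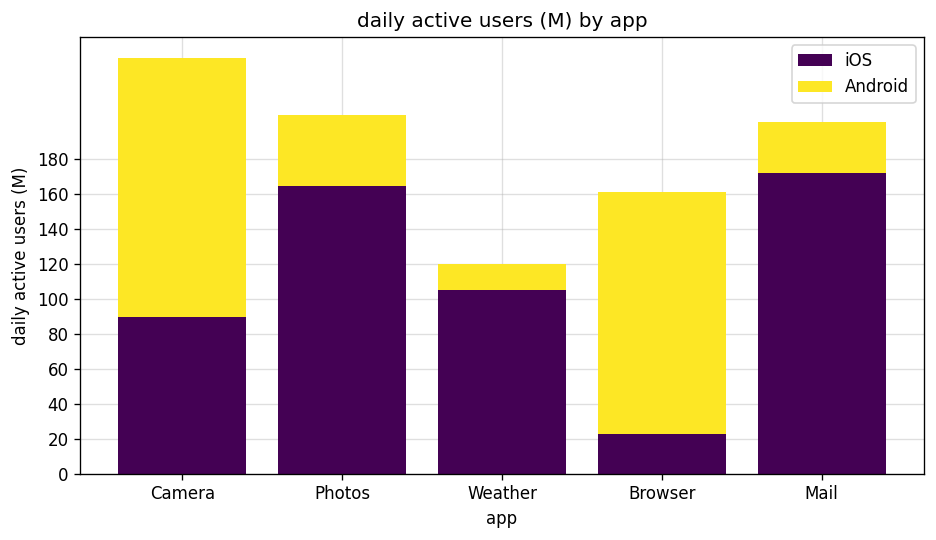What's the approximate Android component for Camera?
Android top ≈ 240, bottom ≈ 80; segment ≈ 160.

≈ 160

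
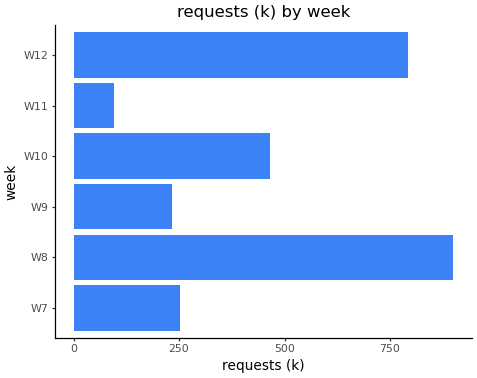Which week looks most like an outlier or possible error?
W8 ≈ 900; the rest sit between ≈ 100 and ≈ 800.

W8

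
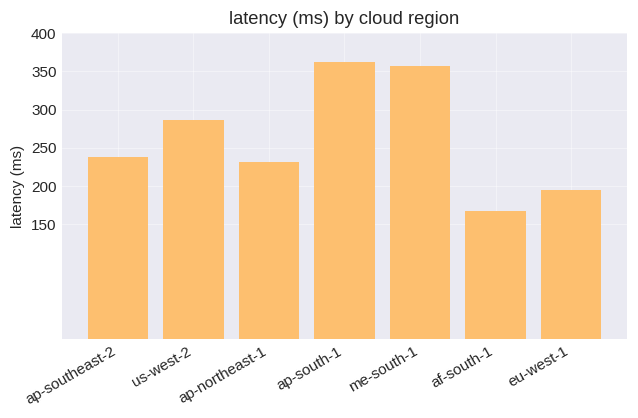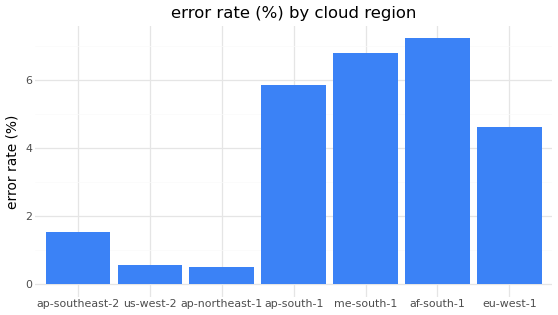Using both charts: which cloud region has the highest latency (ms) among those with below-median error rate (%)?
Chart 2 median error rate (%) ≈ 5; below-median cloud regions: ap-southeast-2, us-west-2, ap-northeast-1. Among those, us-west-2 has the highest latency (ms) (≈ 300).

us-west-2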